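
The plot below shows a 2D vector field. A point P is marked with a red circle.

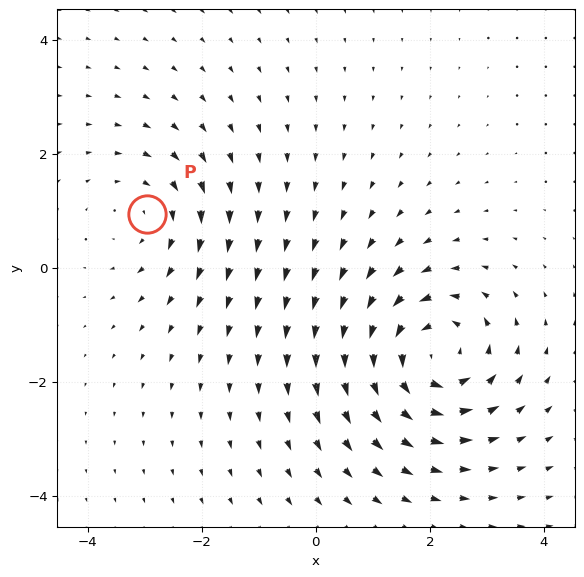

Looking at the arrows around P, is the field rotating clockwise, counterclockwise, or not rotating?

Near P at (-3.0, 1.0) the arrows circulate clockwise. The curl (z-component) there is about -2; negative curl means clockwise rotation.

clockwise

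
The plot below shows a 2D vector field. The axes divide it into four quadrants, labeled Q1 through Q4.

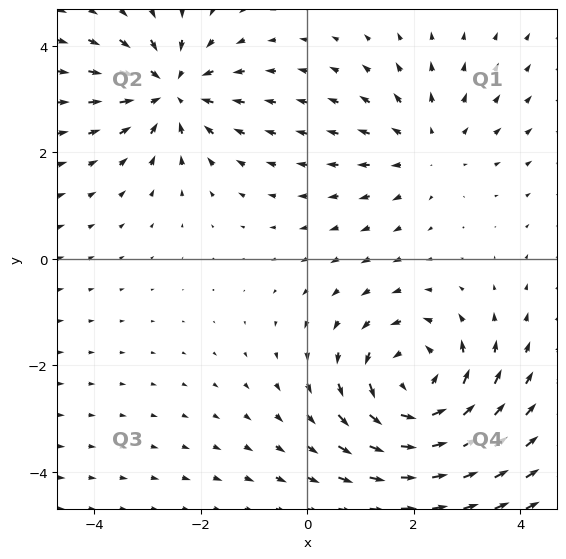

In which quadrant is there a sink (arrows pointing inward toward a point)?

Q2

The sink sits at approximately (-2.6, 3.2), which lies in quadrant Q2. The divergence there is about -4, negative as expected for a sink.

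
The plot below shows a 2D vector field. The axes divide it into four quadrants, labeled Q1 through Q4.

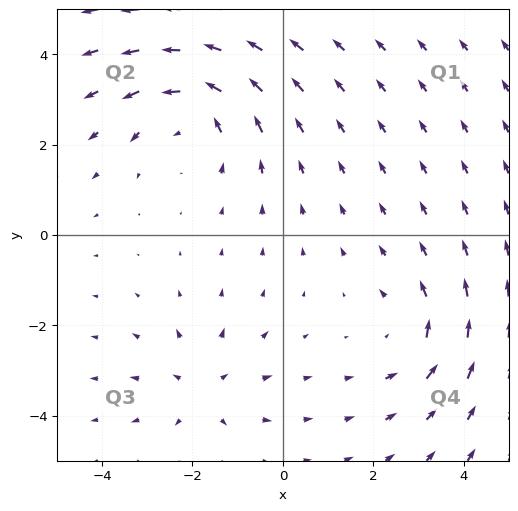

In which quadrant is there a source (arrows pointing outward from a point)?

The source sits at approximately (-1.8, -3.4), which lies in quadrant Q3. The divergence there is about +3, positive as expected for a source.

Q3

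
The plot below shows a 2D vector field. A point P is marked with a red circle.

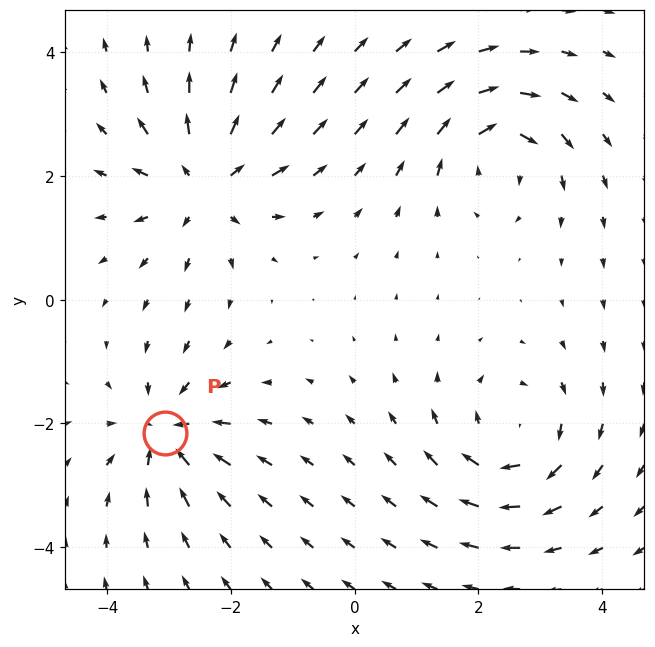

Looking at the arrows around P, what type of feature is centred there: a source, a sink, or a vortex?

At P (-3.1, -2.2) the arrows converge inward. Divergence about -6, curl ≈0 — negative divergence with near-zero curl is a sink.

sink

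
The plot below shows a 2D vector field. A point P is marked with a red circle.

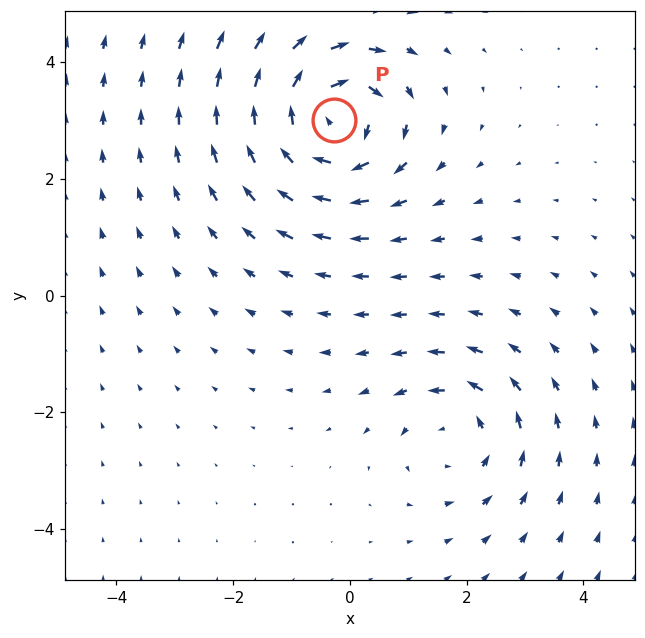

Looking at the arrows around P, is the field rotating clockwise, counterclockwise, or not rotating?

Near P at (-0.3, 3.0) the arrows circulate clockwise. The curl (z-component) there is about -6; negative curl means clockwise rotation.

clockwise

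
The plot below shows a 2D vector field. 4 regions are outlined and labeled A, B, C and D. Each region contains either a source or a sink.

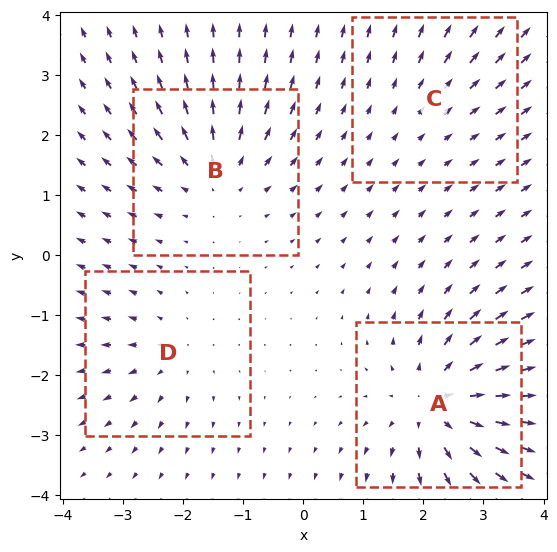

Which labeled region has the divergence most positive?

A

Divergence at each region's feature centre — A: about +7, B: about +5, C: about +2, D: about +3. Region A is most positive.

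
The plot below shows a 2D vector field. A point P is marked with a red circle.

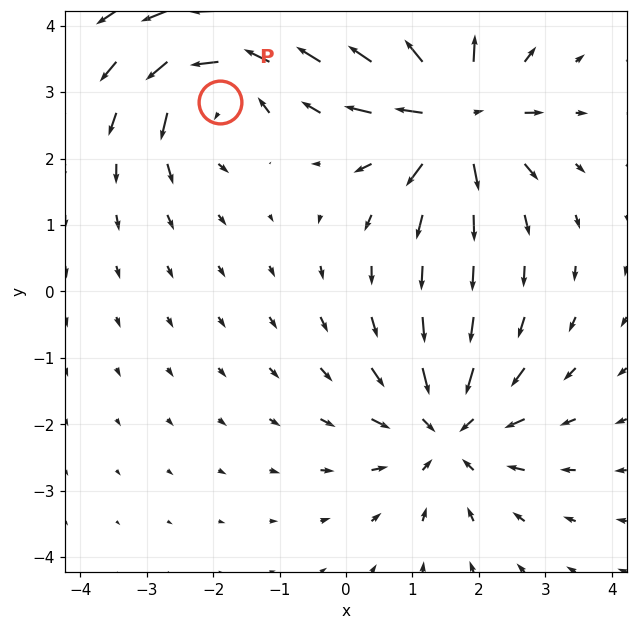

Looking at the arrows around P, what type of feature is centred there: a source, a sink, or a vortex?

At P (-1.9, 2.9) the arrows circulate counterclockwise. Divergence ≈0, curl about +5 — near-zero divergence with nonzero curl is a vortex.

vortex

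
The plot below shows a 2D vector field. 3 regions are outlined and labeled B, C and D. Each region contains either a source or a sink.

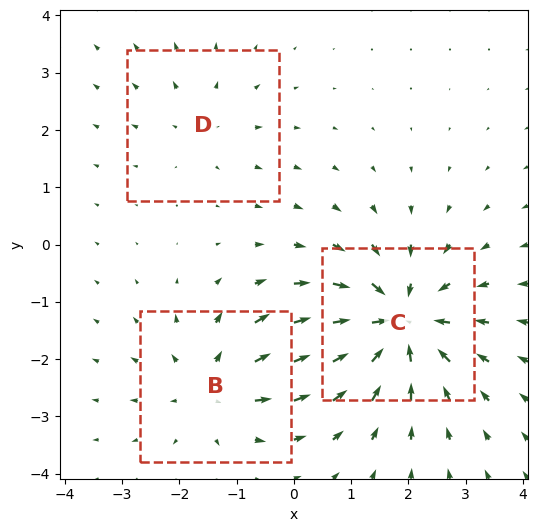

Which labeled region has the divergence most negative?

C

Divergence at each region's feature centre — B: about +3, C: about -5, D: about +2. Region C is most negative.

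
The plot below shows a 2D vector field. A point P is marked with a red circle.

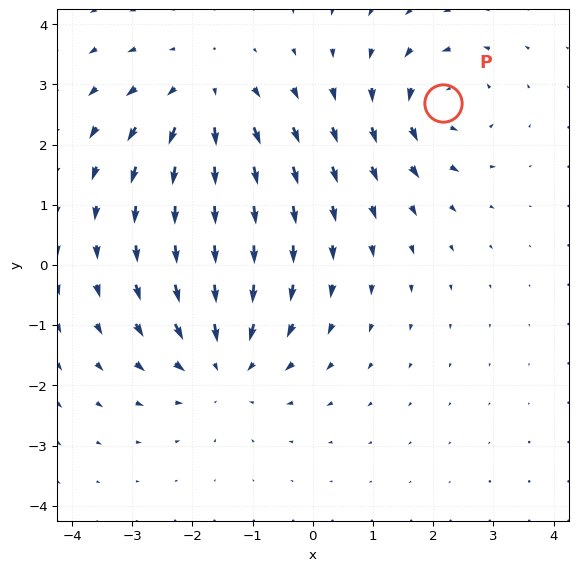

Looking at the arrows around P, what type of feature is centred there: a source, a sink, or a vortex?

At P (2.2, 2.7) the arrows circulate counterclockwise. Divergence ≈0, curl about +4 — near-zero divergence with nonzero curl is a vortex.

vortex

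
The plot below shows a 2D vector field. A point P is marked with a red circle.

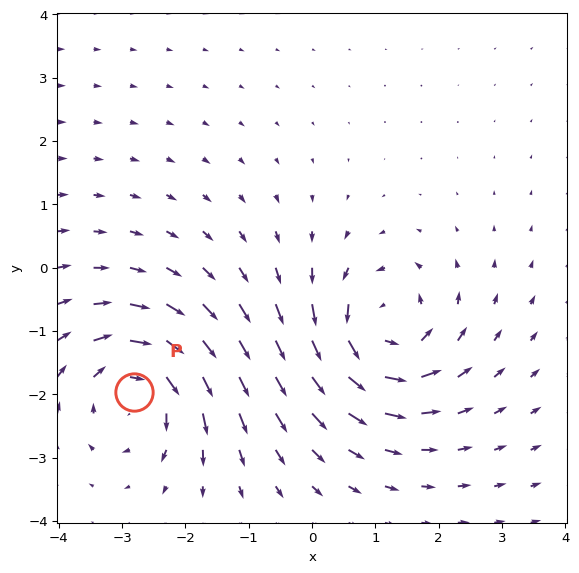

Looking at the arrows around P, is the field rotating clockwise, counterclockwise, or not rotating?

Near P at (-2.8, -2.0) the arrows circulate clockwise. The curl (z-component) there is about -5; negative curl means clockwise rotation.

clockwise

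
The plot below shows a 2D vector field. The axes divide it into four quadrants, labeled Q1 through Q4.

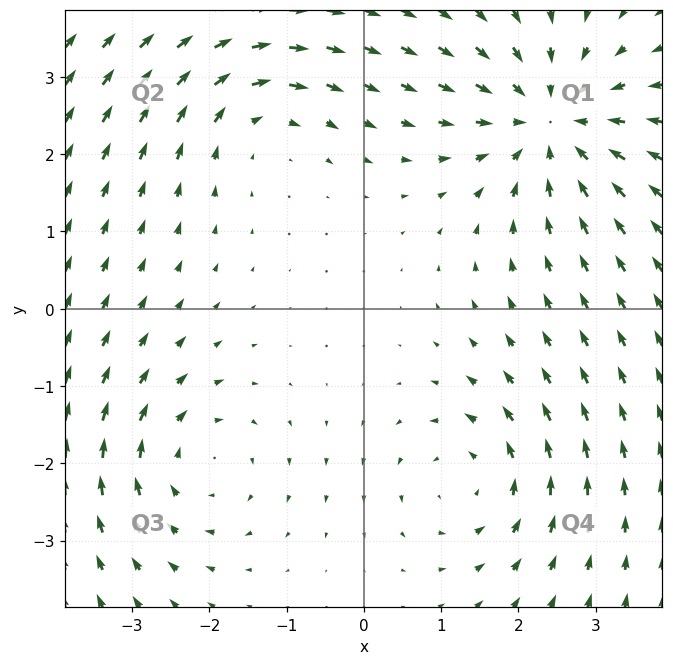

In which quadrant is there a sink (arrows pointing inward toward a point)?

The sink sits at approximately (2.4, 2.4), which lies in quadrant Q1. The divergence there is about -4, negative as expected for a sink.

Q1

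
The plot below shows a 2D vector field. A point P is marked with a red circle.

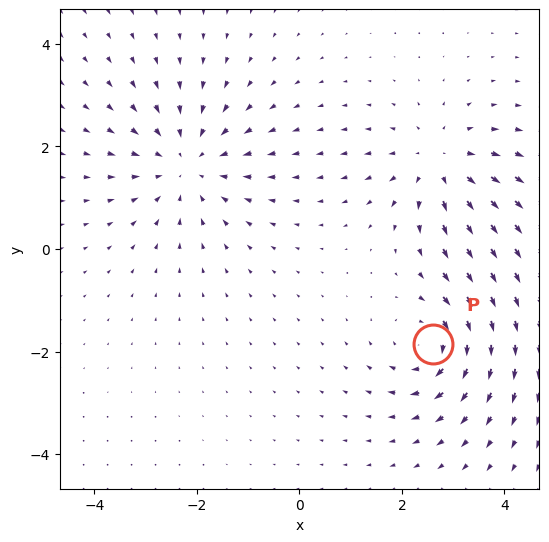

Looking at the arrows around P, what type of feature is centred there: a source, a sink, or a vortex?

vortex

At P (2.6, -1.9) the arrows circulate clockwise. Divergence ≈0, curl about -4 — near-zero divergence with nonzero curl is a vortex.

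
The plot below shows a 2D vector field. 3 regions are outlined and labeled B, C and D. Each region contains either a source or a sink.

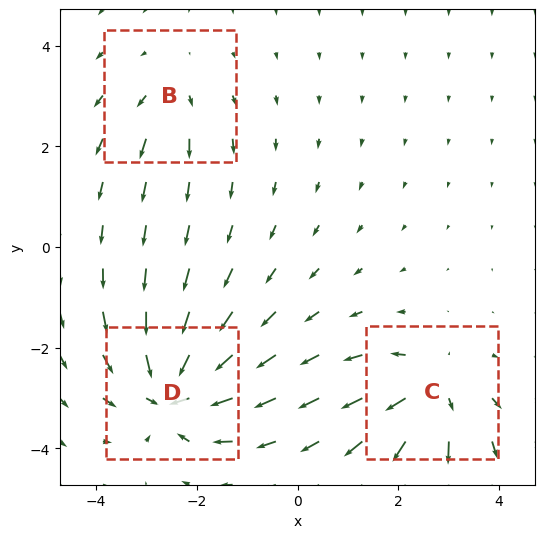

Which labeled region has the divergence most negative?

Divergence at each region's feature centre — B: about +2, C: about +4, D: about -6. Region D is most negative.

D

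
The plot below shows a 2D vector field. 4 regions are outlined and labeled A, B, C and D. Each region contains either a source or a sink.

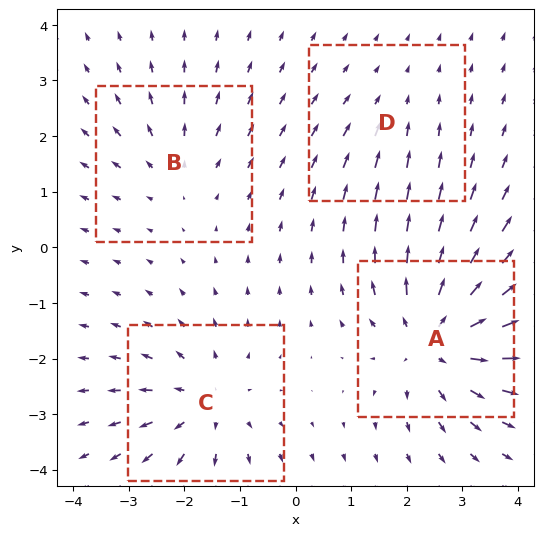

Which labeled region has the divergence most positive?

A

Divergence at each region's feature centre — A: about +6, B: about +3, C: about +4, D: about -2. Region A is most positive.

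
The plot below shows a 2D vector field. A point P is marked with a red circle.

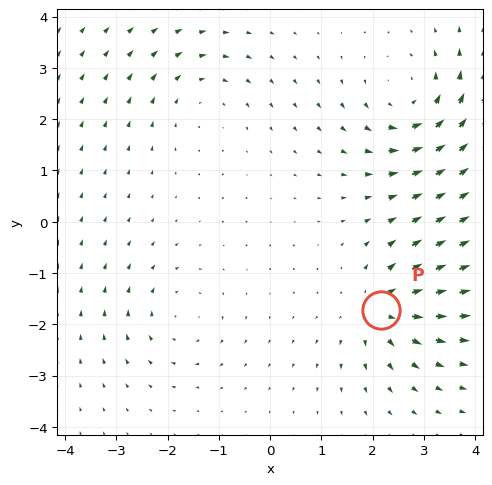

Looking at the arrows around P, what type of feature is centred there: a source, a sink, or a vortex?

source

At P (2.2, -1.7) the arrows spread outward. Divergence about +4, curl ≈0 — positive divergence with near-zero curl is a source.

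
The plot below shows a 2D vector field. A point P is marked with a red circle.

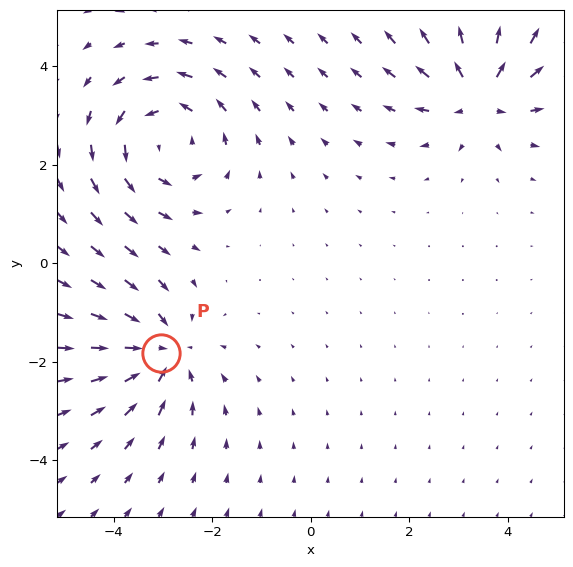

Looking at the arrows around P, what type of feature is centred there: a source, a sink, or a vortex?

sink

At P (-3.0, -1.8) the arrows converge inward. Divergence about -4, curl ≈0 — negative divergence with near-zero curl is a sink.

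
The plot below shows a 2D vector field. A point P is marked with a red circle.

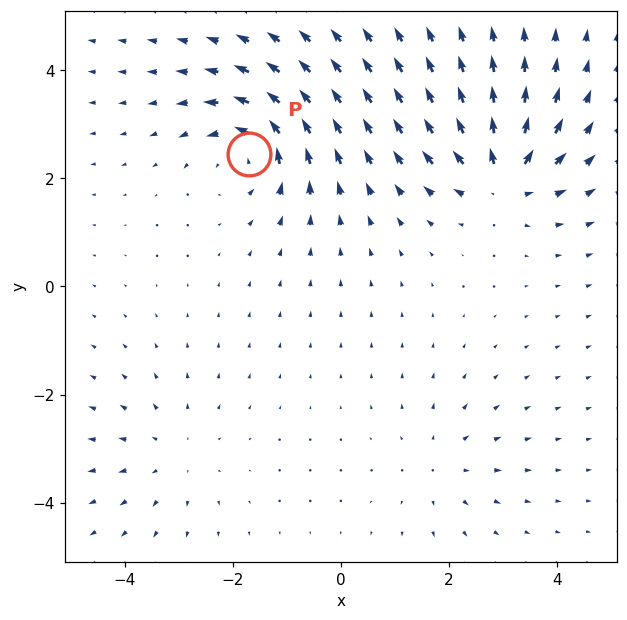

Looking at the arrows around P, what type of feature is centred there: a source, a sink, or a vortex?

vortex

At P (-1.7, 2.4) the arrows circulate counterclockwise. Divergence ≈0, curl about +7 — near-zero divergence with nonzero curl is a vortex.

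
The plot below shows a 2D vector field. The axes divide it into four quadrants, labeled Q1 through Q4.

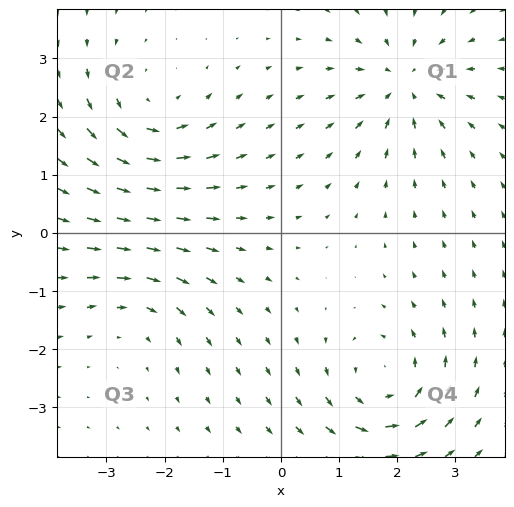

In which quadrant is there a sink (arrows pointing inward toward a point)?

The sink sits at approximately (2.1, 2.6), which lies in quadrant Q1. The divergence there is about -5, negative as expected for a sink.

Q1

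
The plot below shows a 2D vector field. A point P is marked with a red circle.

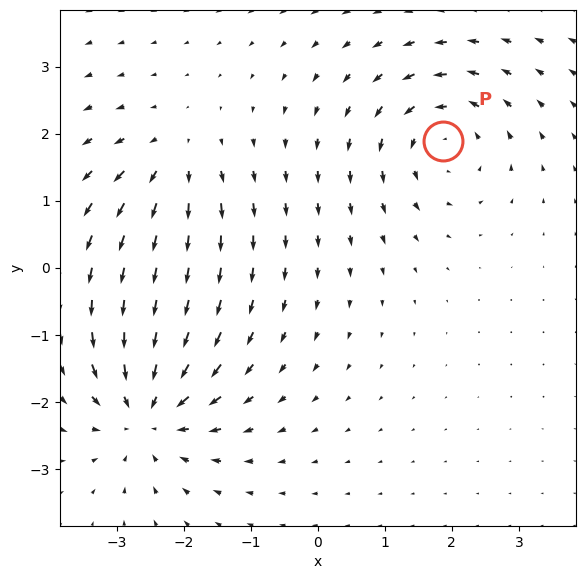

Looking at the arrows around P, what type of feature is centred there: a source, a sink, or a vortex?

At P (1.9, 1.9) the arrows circulate counterclockwise. Divergence ≈0, curl about +5 — near-zero divergence with nonzero curl is a vortex.

vortex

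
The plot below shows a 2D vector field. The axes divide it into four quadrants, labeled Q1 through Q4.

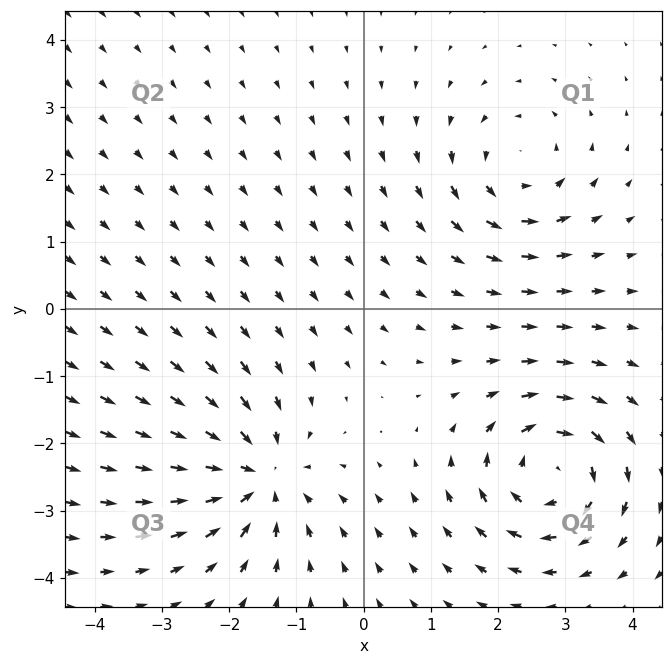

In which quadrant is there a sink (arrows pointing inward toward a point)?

Q3

The sink sits at approximately (-1.6, -2.5), which lies in quadrant Q3. The divergence there is about -5, negative as expected for a sink.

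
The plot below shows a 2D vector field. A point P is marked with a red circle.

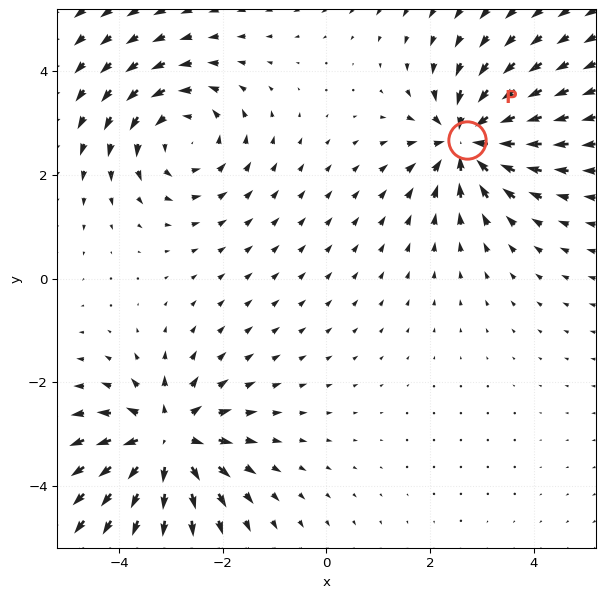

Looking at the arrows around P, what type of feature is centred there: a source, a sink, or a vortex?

At P (2.7, 2.7) the arrows converge inward. Divergence about -4, curl ≈0 — negative divergence with near-zero curl is a sink.

sink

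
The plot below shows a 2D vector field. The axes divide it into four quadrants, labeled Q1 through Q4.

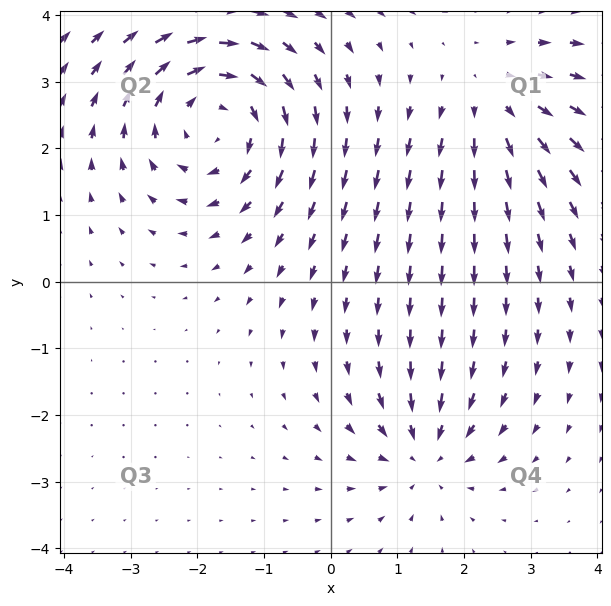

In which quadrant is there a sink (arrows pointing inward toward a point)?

Q4

The sink sits at approximately (1.4, -2.6), which lies in quadrant Q4. The divergence there is about -3, negative as expected for a sink.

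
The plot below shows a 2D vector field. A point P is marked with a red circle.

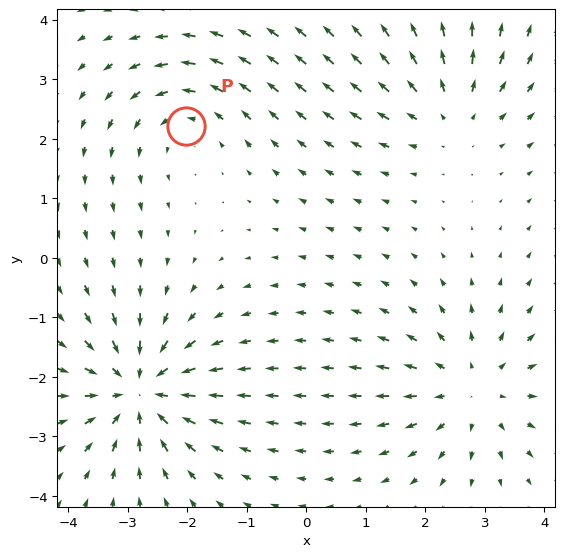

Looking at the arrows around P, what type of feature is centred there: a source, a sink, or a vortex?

vortex

At P (-2.0, 2.2) the arrows circulate counterclockwise. Divergence ≈0, curl about +3 — near-zero divergence with nonzero curl is a vortex.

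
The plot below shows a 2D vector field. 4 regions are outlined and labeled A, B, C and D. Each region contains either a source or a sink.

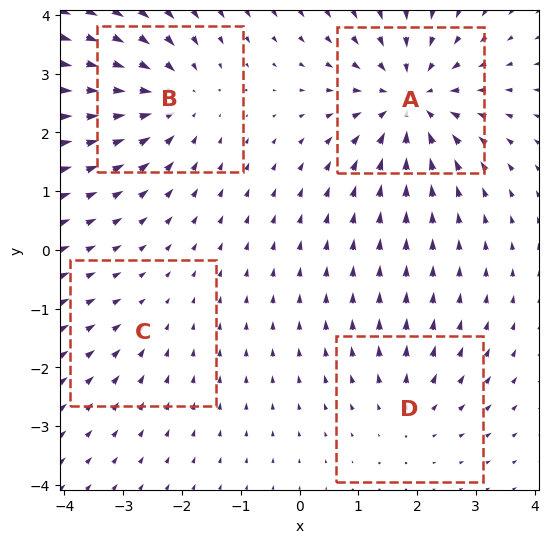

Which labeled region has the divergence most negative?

Divergence at each region's feature centre — A: about -7, B: about -5, C: about -2, D: about +3. Region A is most negative.

A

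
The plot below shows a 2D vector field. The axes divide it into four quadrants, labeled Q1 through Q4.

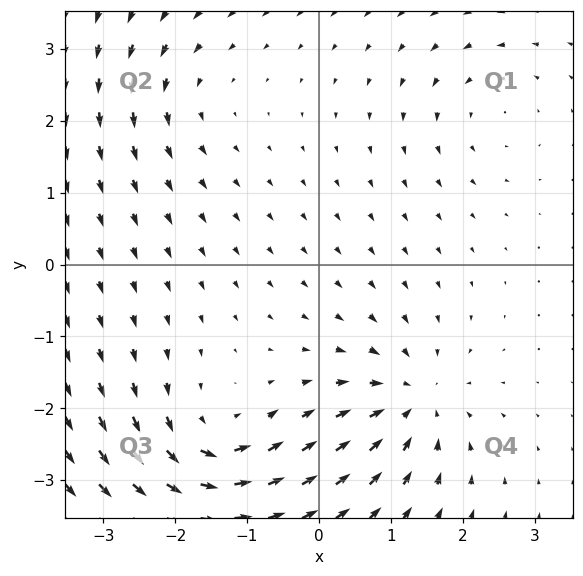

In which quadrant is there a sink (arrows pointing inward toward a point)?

Q4

The sink sits at approximately (1.3, -1.9), which lies in quadrant Q4. The divergence there is about -6, negative as expected for a sink.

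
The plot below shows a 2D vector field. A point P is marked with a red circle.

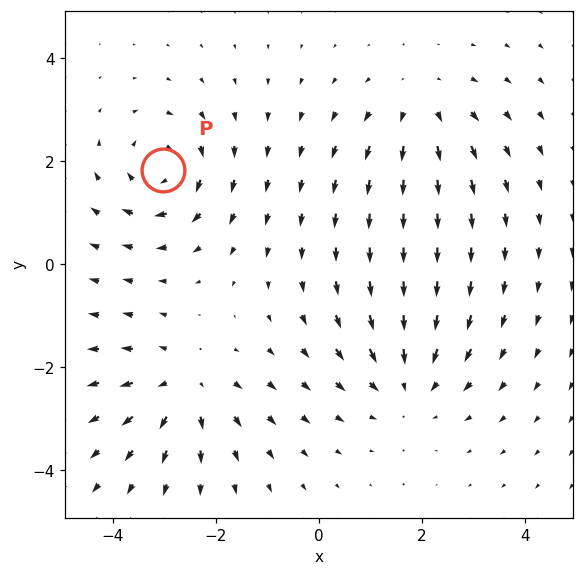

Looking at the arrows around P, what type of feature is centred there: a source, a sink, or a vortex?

vortex

At P (-3.0, 1.8) the arrows circulate clockwise. Divergence ≈0, curl about -5 — near-zero divergence with nonzero curl is a vortex.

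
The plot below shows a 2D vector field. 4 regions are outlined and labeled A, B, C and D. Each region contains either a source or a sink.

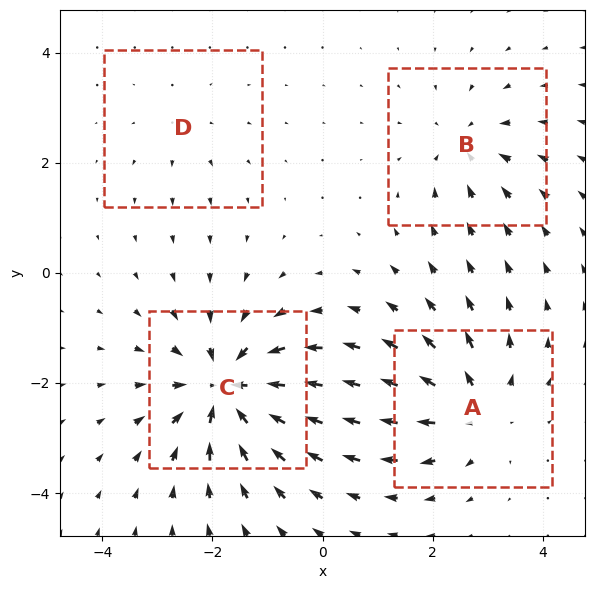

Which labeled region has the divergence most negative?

C

Divergence at each region's feature centre — A: about +5, B: about -4, C: about -7, D: about +2. Region C is most negative.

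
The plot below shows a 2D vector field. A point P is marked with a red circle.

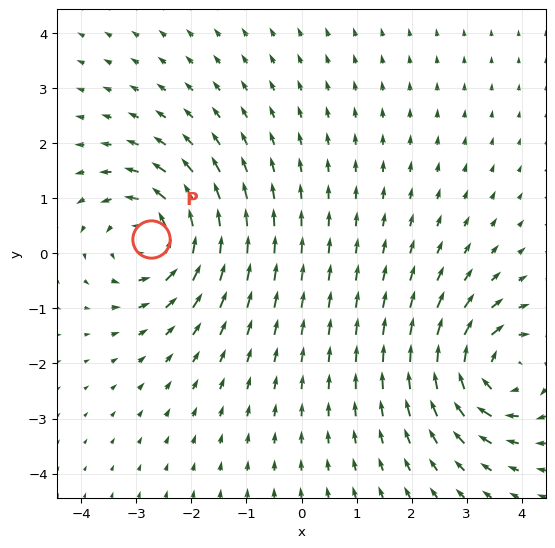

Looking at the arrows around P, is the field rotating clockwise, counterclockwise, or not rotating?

Near P at (-2.7, 0.3) the arrows circulate counterclockwise. The curl (z-component) there is about +5; positive curl means counterclockwise rotation.

counterclockwise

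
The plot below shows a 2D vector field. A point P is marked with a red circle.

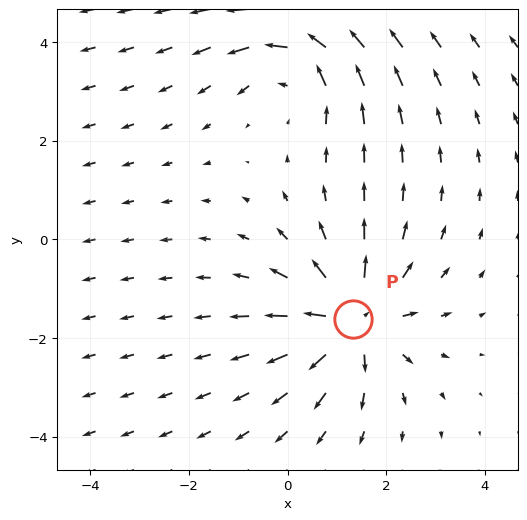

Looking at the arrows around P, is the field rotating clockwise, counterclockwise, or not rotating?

not rotating

Near P at (1.3, -1.6) the arrows show no circulation. The curl there is ≈0.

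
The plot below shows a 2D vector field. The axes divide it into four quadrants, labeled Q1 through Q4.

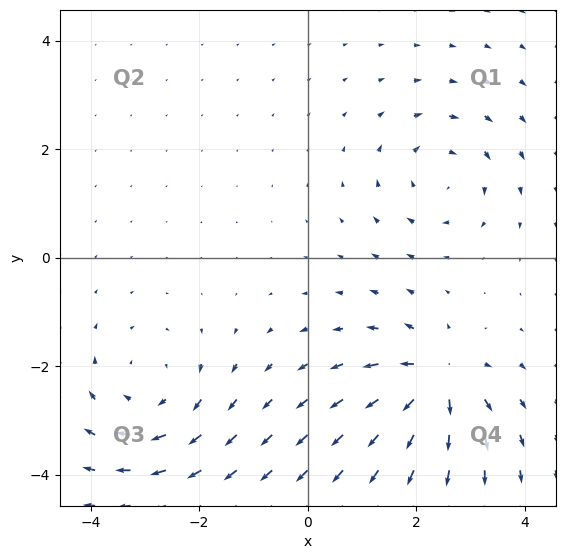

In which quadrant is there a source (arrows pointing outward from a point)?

The source sits at approximately (2.4, -2.3), which lies in quadrant Q4. The divergence there is about +6, positive as expected for a source.

Q4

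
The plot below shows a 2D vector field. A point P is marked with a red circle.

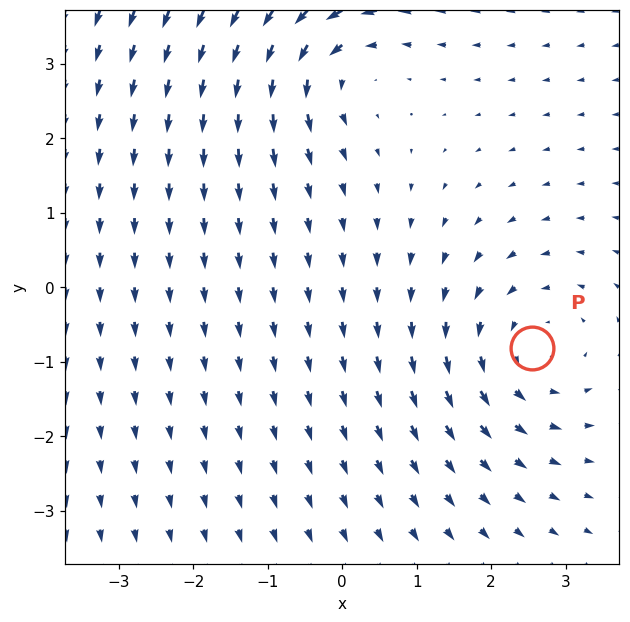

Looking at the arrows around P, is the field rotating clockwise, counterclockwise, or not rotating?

counterclockwise

Near P at (2.5, -0.8) the arrows circulate counterclockwise. The curl (z-component) there is about +3; positive curl means counterclockwise rotation.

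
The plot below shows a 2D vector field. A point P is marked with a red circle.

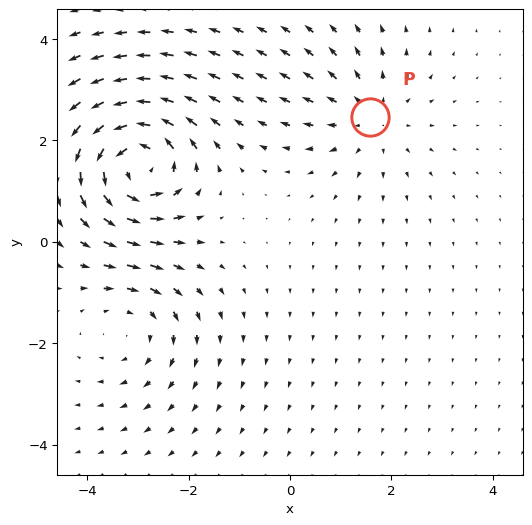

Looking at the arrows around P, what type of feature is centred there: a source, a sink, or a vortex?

At P (1.6, 2.5) the arrows spread outward. Divergence about +3, curl ≈0 — positive divergence with near-zero curl is a source.

source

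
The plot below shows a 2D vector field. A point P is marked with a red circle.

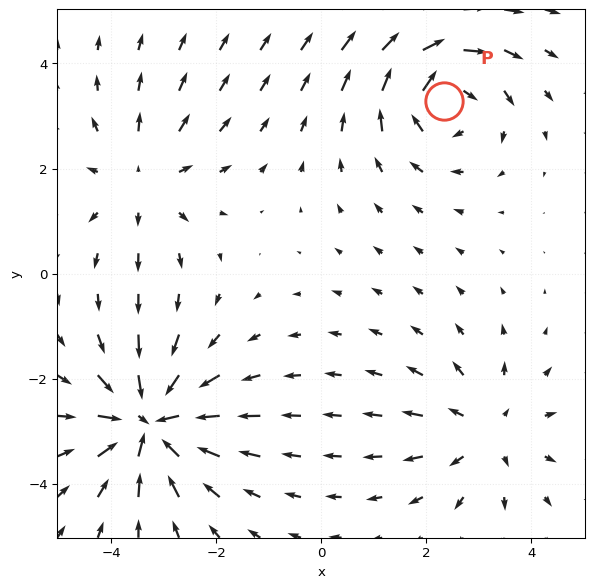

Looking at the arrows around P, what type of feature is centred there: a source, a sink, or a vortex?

vortex

At P (2.3, 3.3) the arrows circulate clockwise. Divergence ≈0, curl about -5 — near-zero divergence with nonzero curl is a vortex.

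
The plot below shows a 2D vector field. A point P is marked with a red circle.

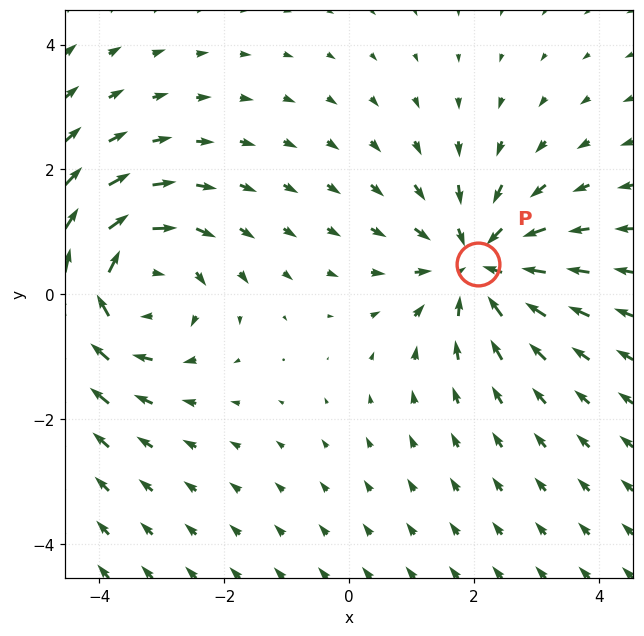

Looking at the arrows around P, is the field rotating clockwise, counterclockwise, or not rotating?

not rotating

Near P at (2.1, 0.5) the arrows show no circulation. The curl there is ≈0.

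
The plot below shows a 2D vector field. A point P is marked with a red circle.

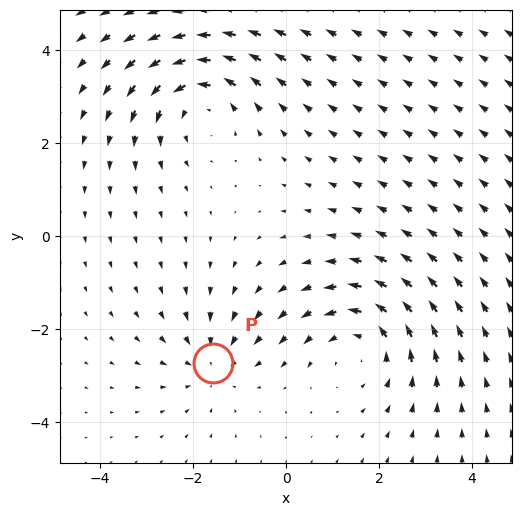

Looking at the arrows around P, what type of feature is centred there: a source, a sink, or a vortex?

sink

At P (-1.6, -2.7) the arrows converge inward. Divergence about -3, curl ≈0 — negative divergence with near-zero curl is a sink.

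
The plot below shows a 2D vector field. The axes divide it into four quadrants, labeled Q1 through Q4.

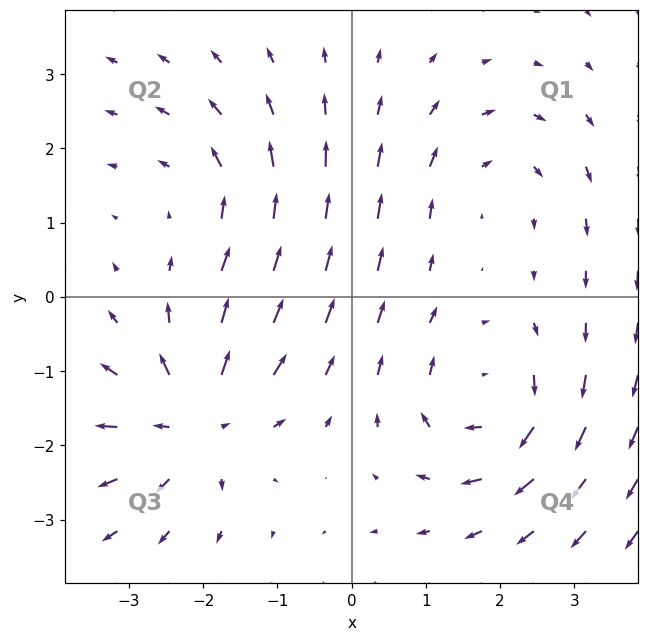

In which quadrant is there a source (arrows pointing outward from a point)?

The source sits at approximately (-2.1, -1.7), which lies in quadrant Q3. The divergence there is about +5, positive as expected for a source.

Q3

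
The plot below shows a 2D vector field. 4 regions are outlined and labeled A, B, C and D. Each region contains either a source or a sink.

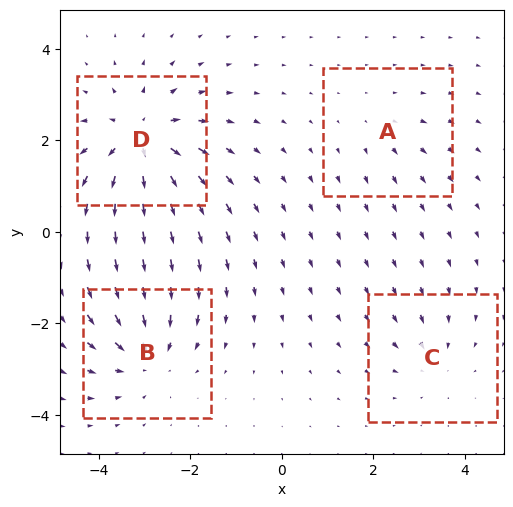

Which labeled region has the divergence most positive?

D

Divergence at each region's feature centre — A: about +2, B: about -5, C: about -3, D: about +7. Region D is most positive.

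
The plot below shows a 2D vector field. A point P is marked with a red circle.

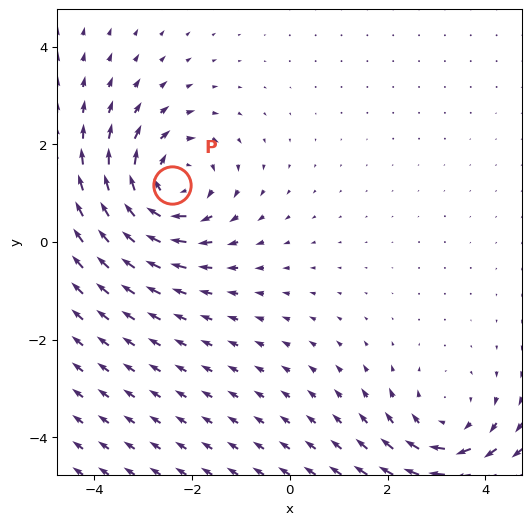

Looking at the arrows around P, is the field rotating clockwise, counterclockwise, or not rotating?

clockwise

Near P at (-2.4, 1.2) the arrows circulate clockwise. The curl (z-component) there is about -3; negative curl means clockwise rotation.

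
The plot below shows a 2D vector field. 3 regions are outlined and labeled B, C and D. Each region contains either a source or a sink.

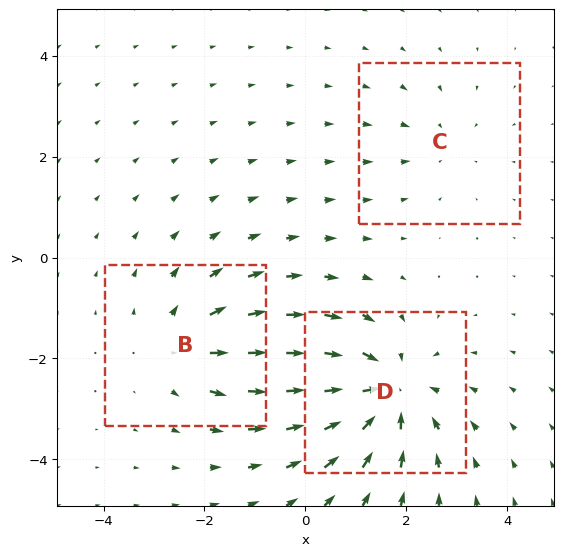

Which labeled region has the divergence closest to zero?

Divergence at each region's feature centre — B: about +3, C: about -2, D: about -4. Region C is closest to zero.

C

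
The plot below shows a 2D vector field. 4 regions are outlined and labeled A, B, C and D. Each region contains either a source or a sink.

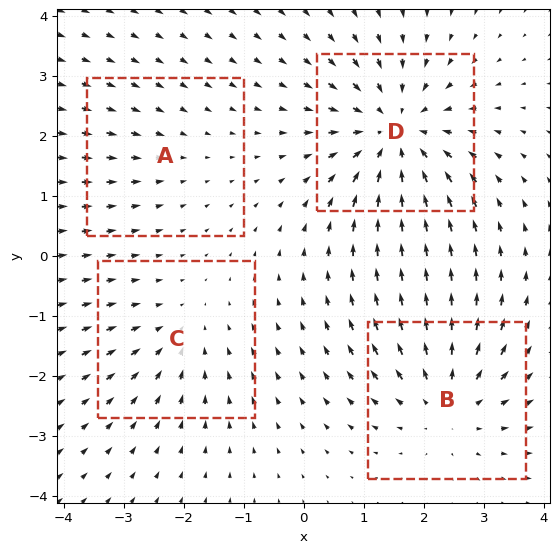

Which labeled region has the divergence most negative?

Divergence at each region's feature centre — A: about -2, B: about +5, C: about -3, D: about -6. Region D is most negative.

D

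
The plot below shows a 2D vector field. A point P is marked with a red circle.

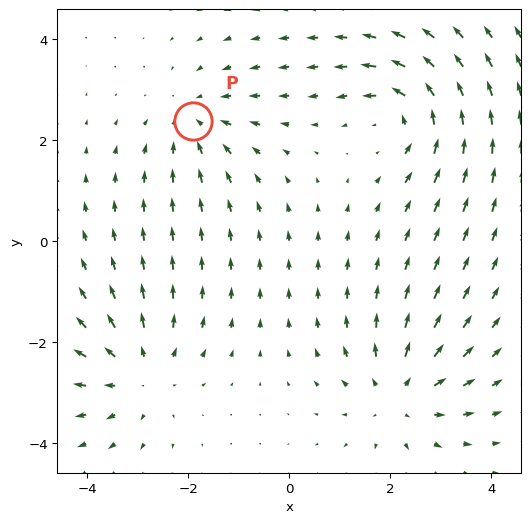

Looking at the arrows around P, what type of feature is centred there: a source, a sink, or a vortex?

At P (-1.9, 2.4) the arrows converge inward. Divergence about -4, curl ≈0 — negative divergence with near-zero curl is a sink.

sink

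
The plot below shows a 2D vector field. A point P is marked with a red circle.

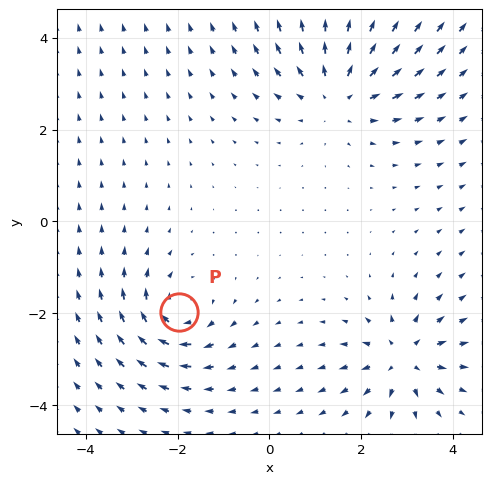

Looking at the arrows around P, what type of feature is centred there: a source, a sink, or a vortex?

vortex

At P (-2.0, -2.0) the arrows circulate clockwise. Divergence ≈0, curl about -5 — near-zero divergence with nonzero curl is a vortex.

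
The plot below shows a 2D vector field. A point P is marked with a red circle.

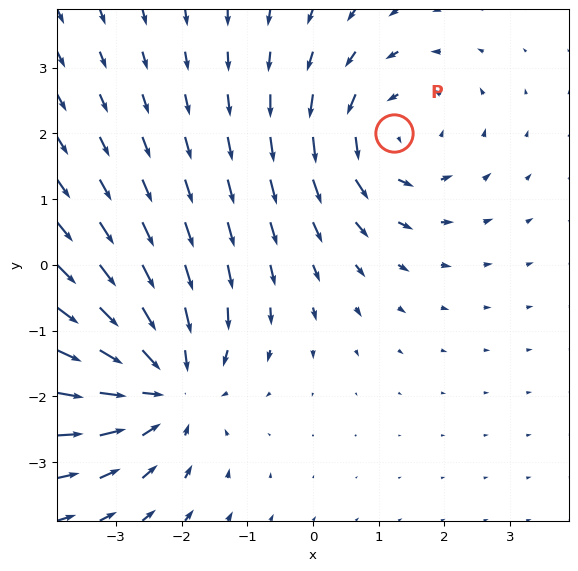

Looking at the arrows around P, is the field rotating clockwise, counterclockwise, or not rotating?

counterclockwise

Near P at (1.2, 2.0) the arrows circulate counterclockwise. The curl (z-component) there is about +3; positive curl means counterclockwise rotation.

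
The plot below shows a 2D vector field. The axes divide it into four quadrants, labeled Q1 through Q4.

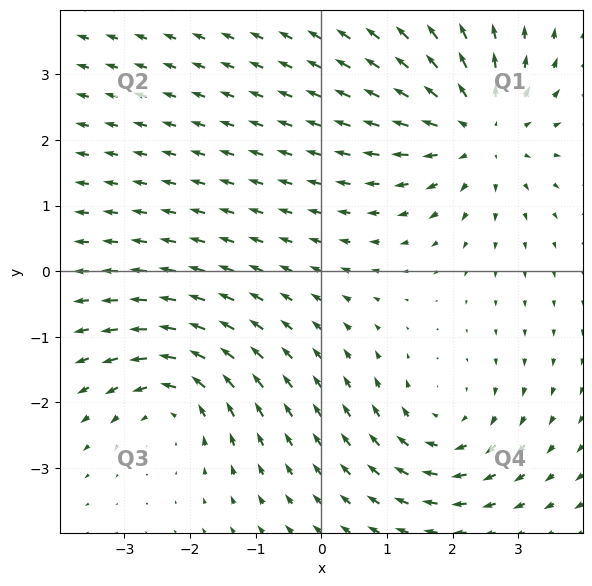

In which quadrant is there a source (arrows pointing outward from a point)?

The source sits at approximately (2.4, 2.1), which lies in quadrant Q1. The divergence there is about +4, positive as expected for a source.

Q1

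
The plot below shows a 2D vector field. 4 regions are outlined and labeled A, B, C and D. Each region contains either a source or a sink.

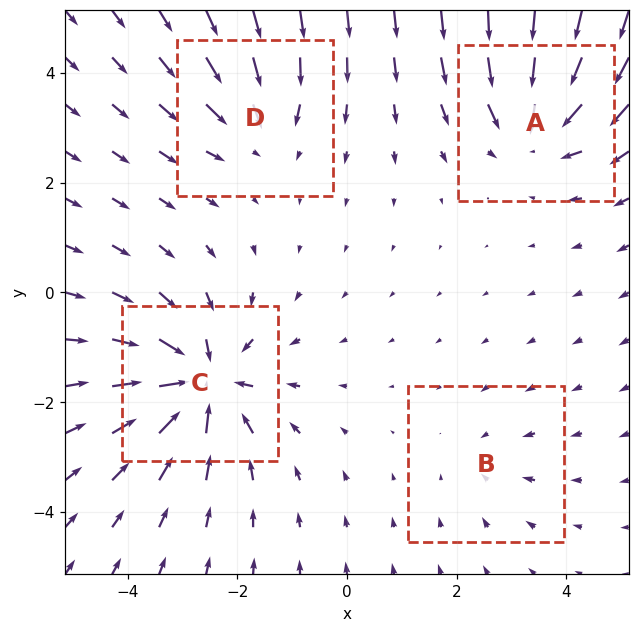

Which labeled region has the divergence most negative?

Divergence at each region's feature centre — A: about -5, B: about -2, C: about -7, D: about -4. Region C is most negative.

C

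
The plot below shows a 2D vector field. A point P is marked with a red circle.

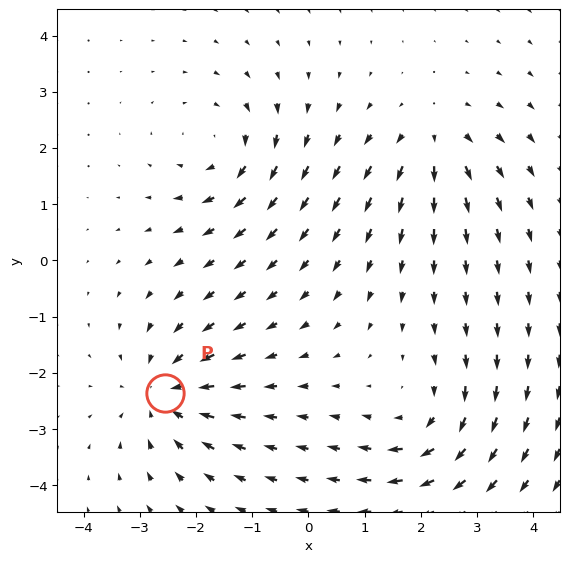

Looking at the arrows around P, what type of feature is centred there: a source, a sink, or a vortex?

sink

At P (-2.6, -2.4) the arrows converge inward. Divergence about -5, curl ≈0 — negative divergence with near-zero curl is a sink.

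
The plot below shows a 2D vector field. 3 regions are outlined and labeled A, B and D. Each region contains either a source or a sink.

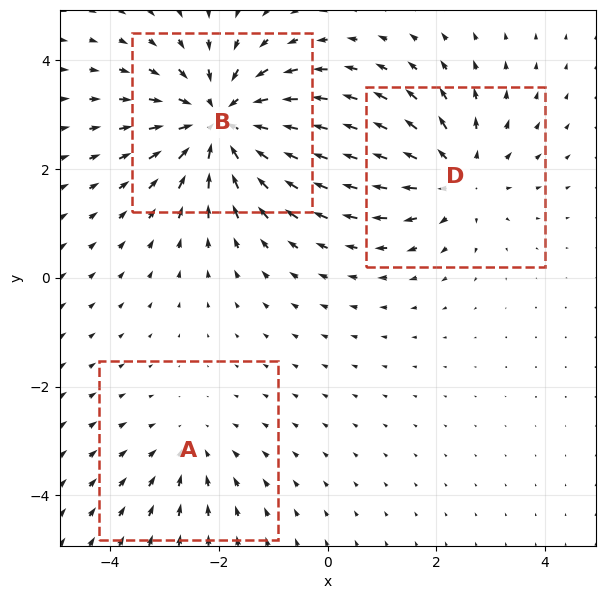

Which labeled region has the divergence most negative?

Divergence at each region's feature centre — A: about -2, B: about -4, D: about +3. Region B is most negative.

B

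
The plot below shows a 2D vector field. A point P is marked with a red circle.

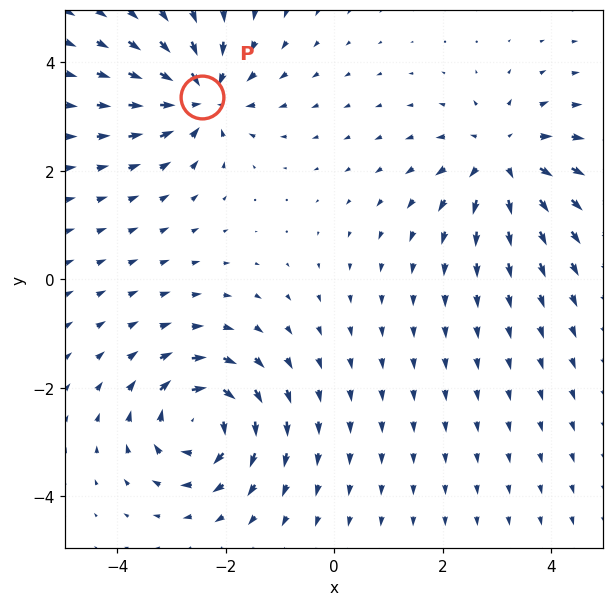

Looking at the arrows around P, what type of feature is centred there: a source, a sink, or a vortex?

sink

At P (-2.4, 3.4) the arrows converge inward. Divergence about -6, curl ≈0 — negative divergence with near-zero curl is a sink.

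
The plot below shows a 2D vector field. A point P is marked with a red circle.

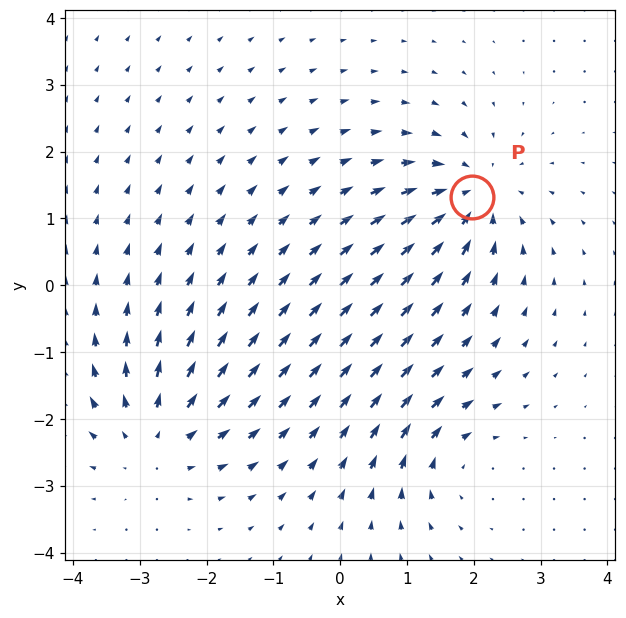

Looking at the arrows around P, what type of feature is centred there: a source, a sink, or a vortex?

sink

At P (2.0, 1.3) the arrows converge inward. Divergence about -6, curl ≈0 — negative divergence with near-zero curl is a sink.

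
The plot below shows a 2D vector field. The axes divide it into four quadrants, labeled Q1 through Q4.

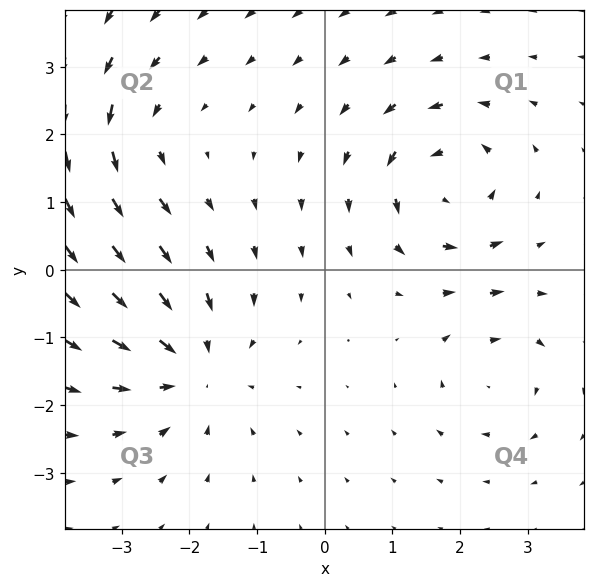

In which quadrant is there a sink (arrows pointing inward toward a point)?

The sink sits at approximately (-2.0, -1.4), which lies in quadrant Q3. The divergence there is about -4, negative as expected for a sink.

Q3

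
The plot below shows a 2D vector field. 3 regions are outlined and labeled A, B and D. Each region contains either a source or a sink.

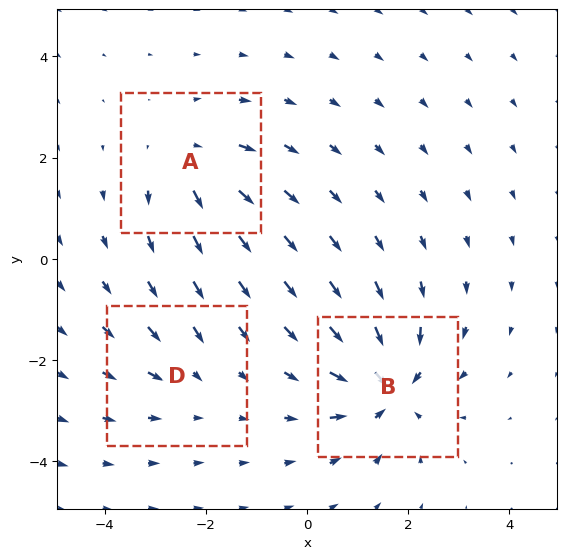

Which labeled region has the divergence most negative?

B

Divergence at each region's feature centre — A: about +4, B: about -6, D: about -2. Region B is most negative.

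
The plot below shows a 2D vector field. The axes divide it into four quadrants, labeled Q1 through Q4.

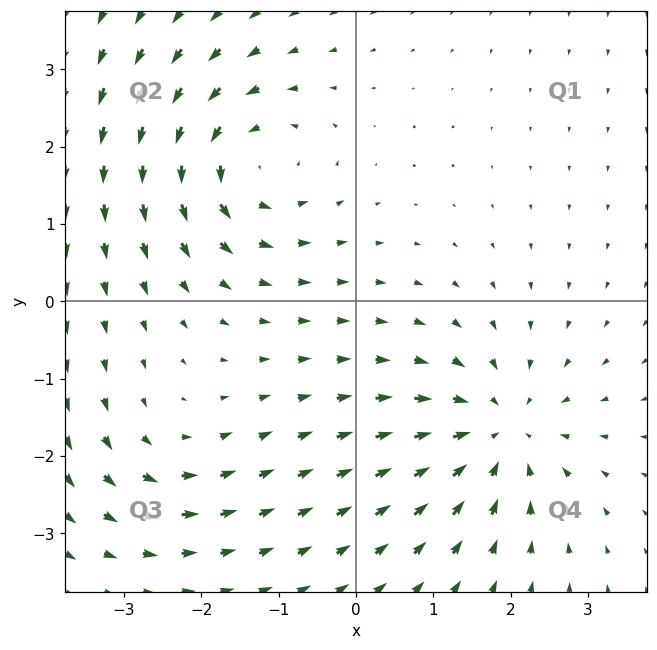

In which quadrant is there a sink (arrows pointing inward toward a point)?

The sink sits at approximately (1.9, -1.7), which lies in quadrant Q4. The divergence there is about -4, negative as expected for a sink.

Q4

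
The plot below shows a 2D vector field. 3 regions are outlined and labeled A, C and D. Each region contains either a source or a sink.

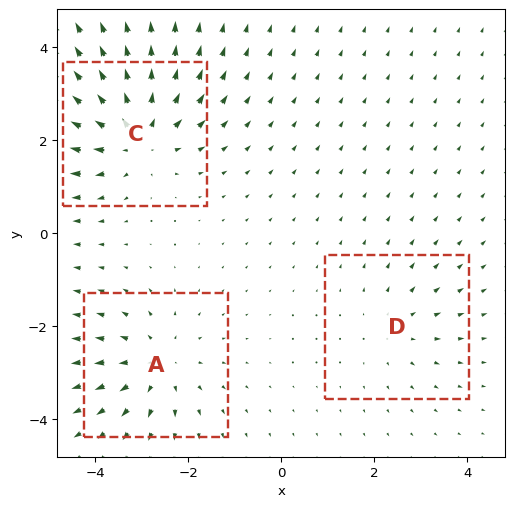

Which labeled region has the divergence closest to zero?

D

Divergence at each region's feature centre — A: about +3, C: about +4, D: about +2. Region D is closest to zero.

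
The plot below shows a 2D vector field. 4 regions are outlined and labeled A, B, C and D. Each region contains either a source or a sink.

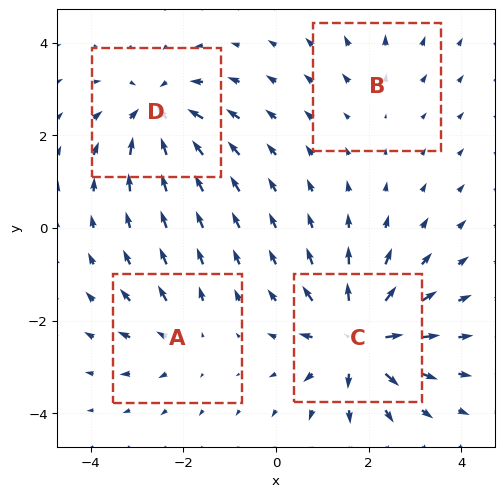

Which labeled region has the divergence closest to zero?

Divergence at each region's feature centre — A: about +4, B: about +2, C: about +8, D: about -6. Region B is closest to zero.

B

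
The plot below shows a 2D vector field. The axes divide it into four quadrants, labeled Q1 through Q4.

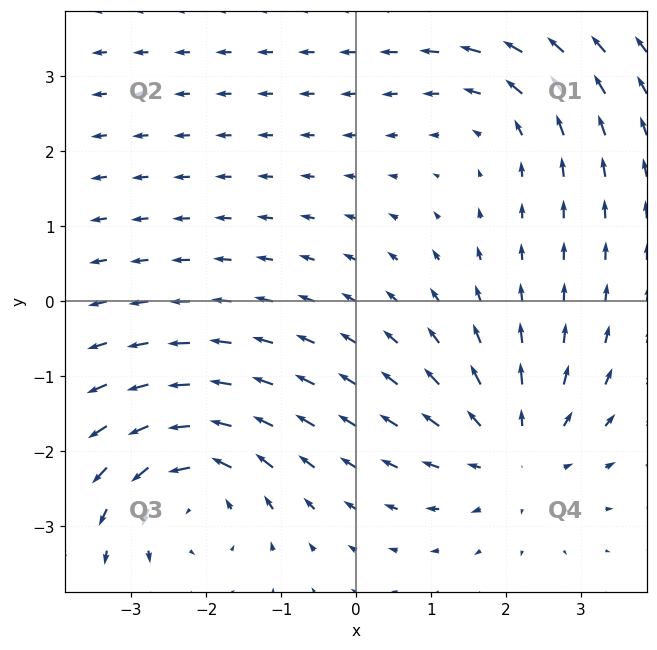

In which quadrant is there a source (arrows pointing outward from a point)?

The source sits at approximately (2.1, -2.0), which lies in quadrant Q4. The divergence there is about +4, positive as expected for a source.

Q4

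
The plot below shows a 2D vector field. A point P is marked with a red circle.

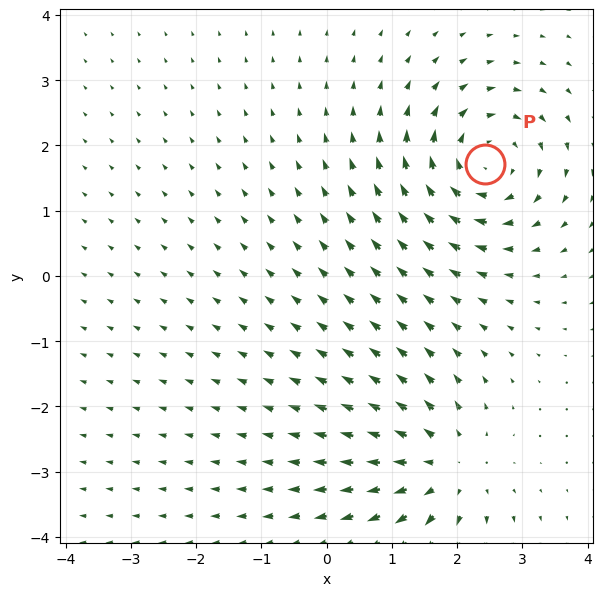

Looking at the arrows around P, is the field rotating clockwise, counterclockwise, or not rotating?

clockwise

Near P at (2.4, 1.7) the arrows circulate clockwise. The curl (z-component) there is about -5; negative curl means clockwise rotation.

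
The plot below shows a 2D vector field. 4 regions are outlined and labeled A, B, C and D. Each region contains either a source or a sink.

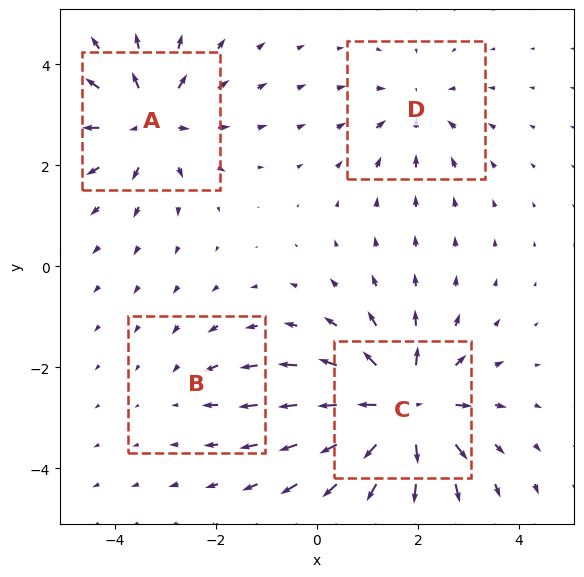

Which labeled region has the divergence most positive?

Divergence at each region's feature centre — A: about +6, B: about -2, C: about +8, D: about -4. Region C is most positive.

C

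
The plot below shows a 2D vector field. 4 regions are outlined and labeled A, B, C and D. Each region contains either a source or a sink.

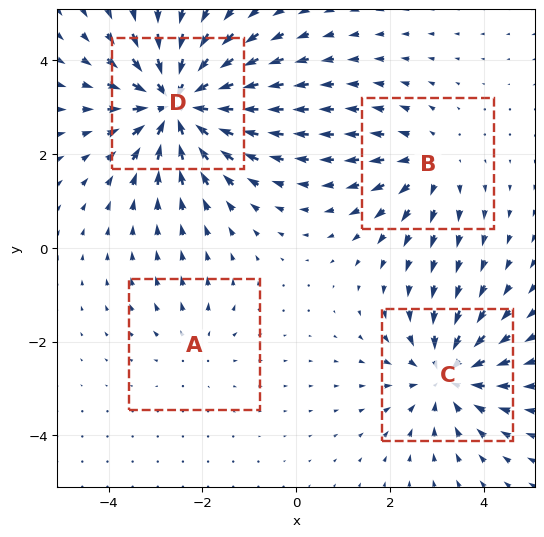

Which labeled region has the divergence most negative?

D

Divergence at each region's feature centre — A: about +2, B: about +3, C: about -5, D: about -7. Region D is most negative.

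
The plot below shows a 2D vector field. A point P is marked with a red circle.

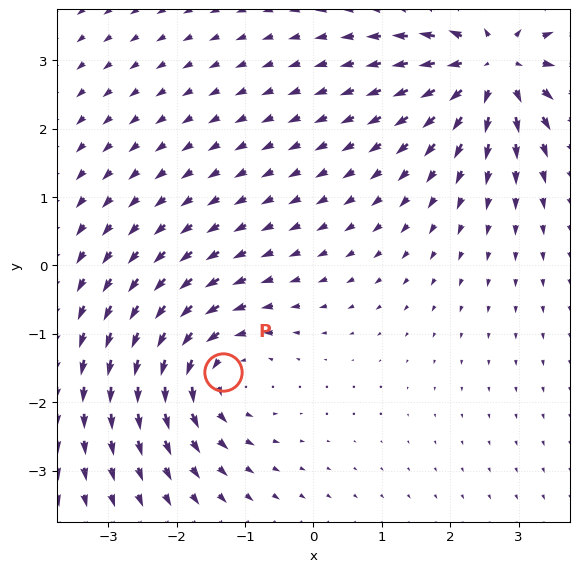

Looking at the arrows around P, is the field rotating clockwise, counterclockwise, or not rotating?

Near P at (-1.3, -1.6) the arrows circulate counterclockwise. The curl (z-component) there is about +3; positive curl means counterclockwise rotation.

counterclockwise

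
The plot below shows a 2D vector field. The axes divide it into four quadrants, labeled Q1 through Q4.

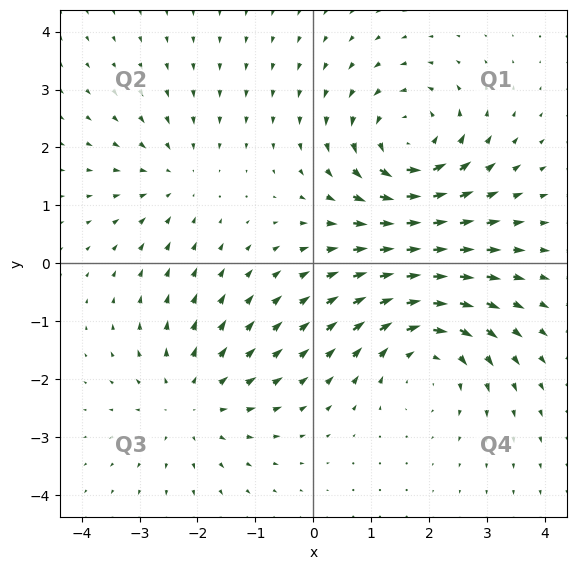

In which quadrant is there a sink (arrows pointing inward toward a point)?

The sink sits at approximately (-2.4, 1.5), which lies in quadrant Q2. The divergence there is about -3, negative as expected for a sink.

Q2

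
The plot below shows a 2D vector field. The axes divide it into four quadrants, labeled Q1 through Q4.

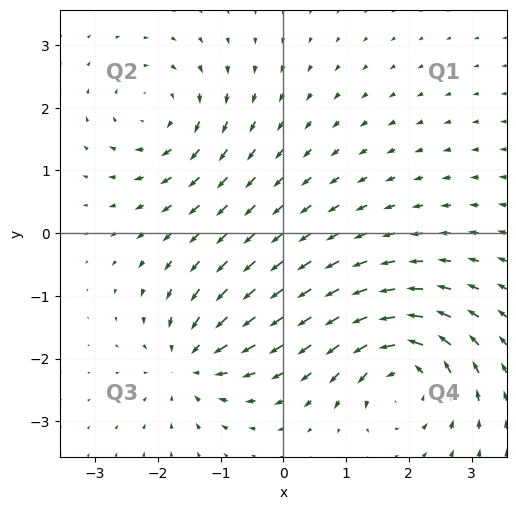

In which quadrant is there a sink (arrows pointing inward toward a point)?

The sink sits at approximately (-1.5, -2.0), which lies in quadrant Q3. The divergence there is about -5, negative as expected for a sink.

Q3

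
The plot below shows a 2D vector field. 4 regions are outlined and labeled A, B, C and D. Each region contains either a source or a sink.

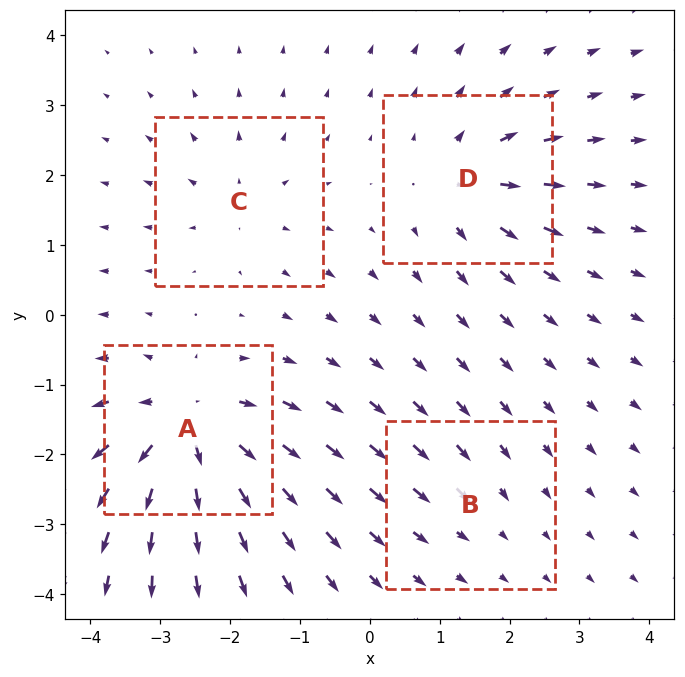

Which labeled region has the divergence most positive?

A

Divergence at each region's feature centre — A: about +9, B: about -2, C: about +4, D: about +5. Region A is most positive.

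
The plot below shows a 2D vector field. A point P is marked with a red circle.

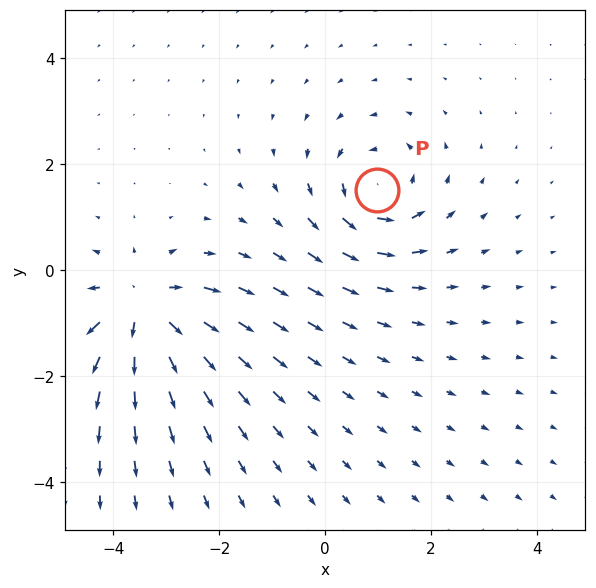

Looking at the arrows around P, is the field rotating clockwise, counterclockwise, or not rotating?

counterclockwise

Near P at (1.0, 1.5) the arrows circulate counterclockwise. The curl (z-component) there is about +5; positive curl means counterclockwise rotation.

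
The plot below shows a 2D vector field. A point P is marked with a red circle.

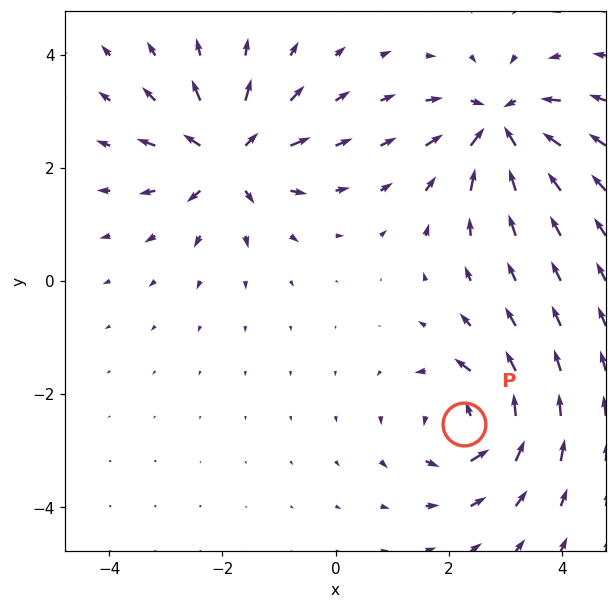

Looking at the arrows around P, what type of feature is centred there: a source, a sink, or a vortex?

At P (2.3, -2.5) the arrows circulate counterclockwise. Divergence ≈0, curl about +4 — near-zero divergence with nonzero curl is a vortex.

vortex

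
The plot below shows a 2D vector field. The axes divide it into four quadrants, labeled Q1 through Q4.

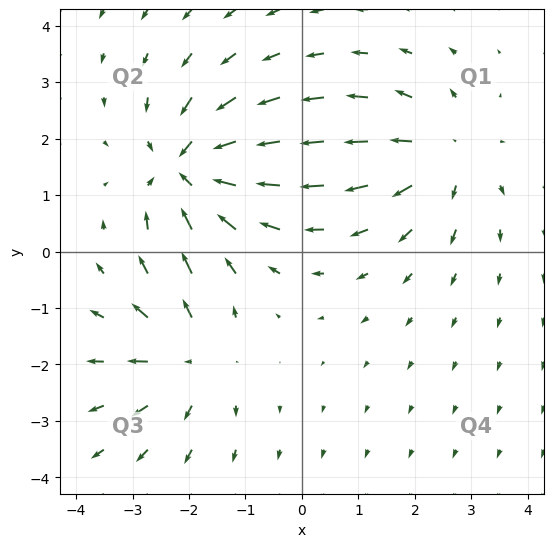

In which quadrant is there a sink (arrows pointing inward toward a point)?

The sink sits at approximately (-2.0, 1.5), which lies in quadrant Q2. The divergence there is about -5, negative as expected for a sink.

Q2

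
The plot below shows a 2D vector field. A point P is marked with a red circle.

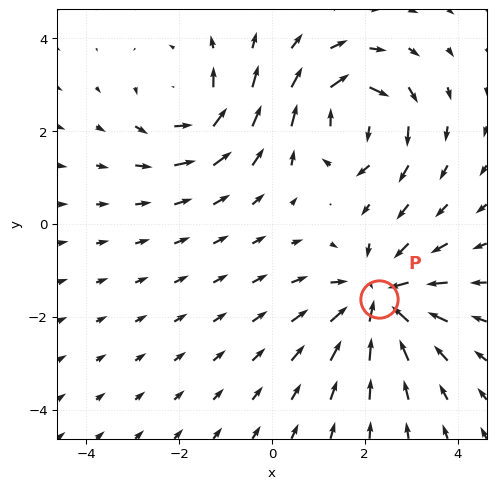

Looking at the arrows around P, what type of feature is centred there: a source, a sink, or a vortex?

sink

At P (2.3, -1.6) the arrows converge inward. Divergence about -4, curl ≈0 — negative divergence with near-zero curl is a sink.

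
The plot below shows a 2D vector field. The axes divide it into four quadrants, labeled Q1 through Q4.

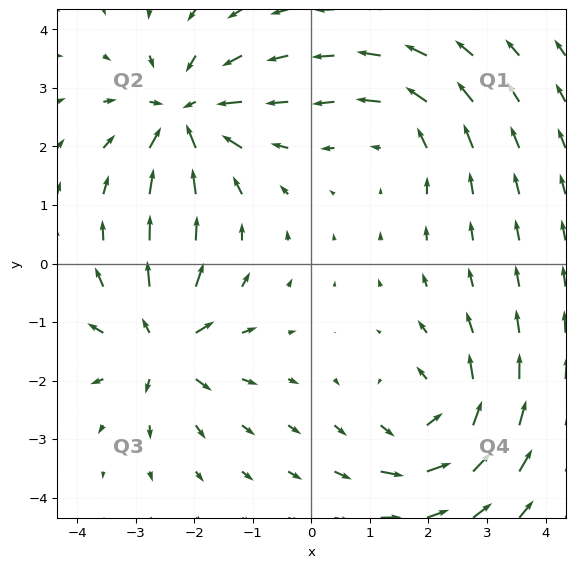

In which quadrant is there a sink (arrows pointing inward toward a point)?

Q2

The sink sits at approximately (-2.2, 2.5), which lies in quadrant Q2. The divergence there is about -6, negative as expected for a sink.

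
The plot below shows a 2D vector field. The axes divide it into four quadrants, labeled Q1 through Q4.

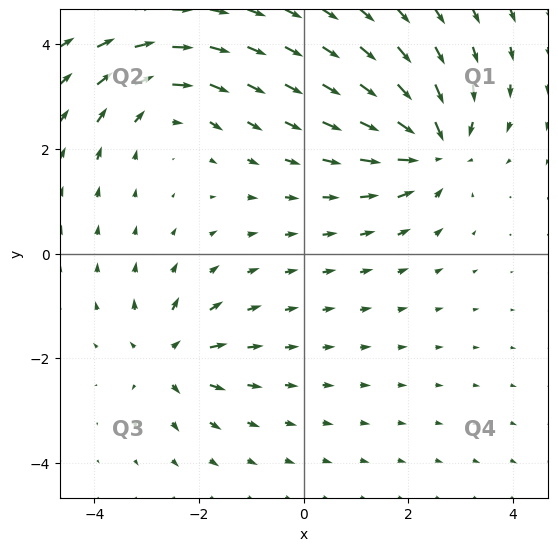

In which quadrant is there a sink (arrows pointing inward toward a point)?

Q1

The sink sits at approximately (2.5, 2.0), which lies in quadrant Q1. The divergence there is about -5, negative as expected for a sink.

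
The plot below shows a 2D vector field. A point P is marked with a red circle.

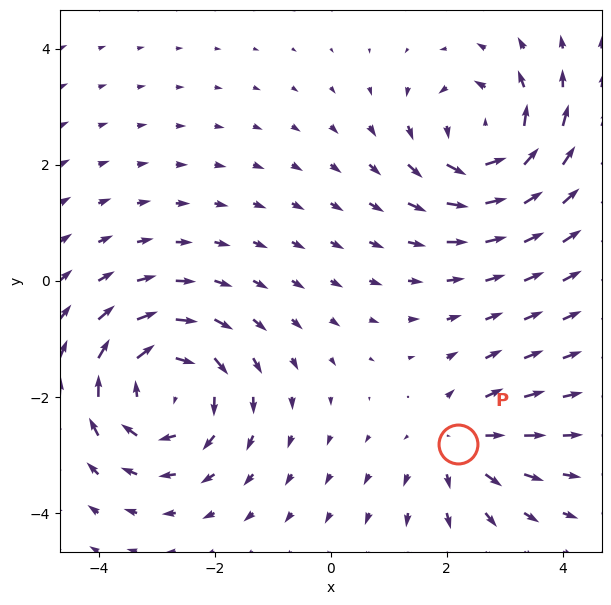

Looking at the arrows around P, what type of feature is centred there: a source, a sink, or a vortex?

At P (2.2, -2.8) the arrows spread outward. Divergence about +3, curl ≈0 — positive divergence with near-zero curl is a source.

source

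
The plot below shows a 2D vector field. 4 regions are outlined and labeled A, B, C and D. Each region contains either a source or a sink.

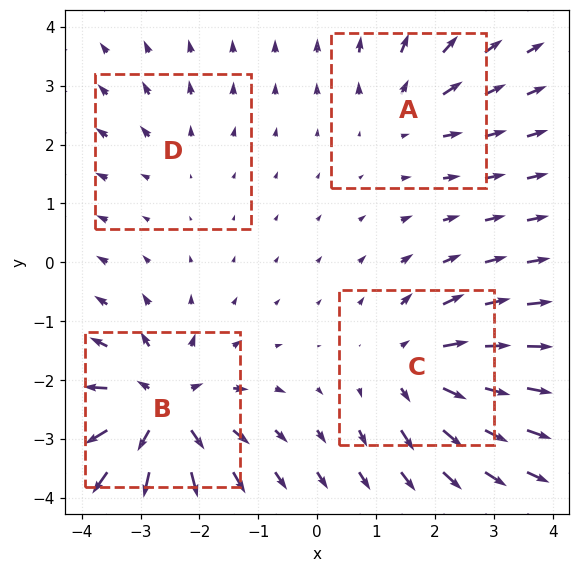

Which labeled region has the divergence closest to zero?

Divergence at each region's feature centre — A: about +3, B: about +7, C: about +5, D: about +2. Region D is closest to zero.

D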